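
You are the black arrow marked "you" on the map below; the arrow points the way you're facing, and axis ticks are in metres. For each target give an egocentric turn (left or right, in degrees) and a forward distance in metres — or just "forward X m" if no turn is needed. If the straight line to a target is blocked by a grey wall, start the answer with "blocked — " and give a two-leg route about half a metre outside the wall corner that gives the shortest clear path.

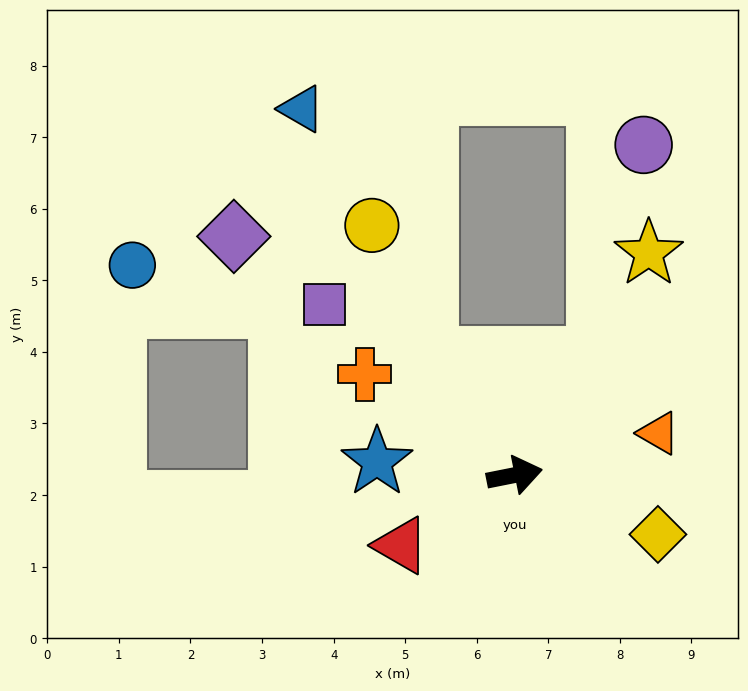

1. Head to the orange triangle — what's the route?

turn left 5°, forward 2.1 m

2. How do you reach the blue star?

turn left 163°, forward 1.9 m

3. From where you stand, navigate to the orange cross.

turn left 135°, forward 2.5 m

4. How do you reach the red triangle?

turn right 160°, forward 1.9 m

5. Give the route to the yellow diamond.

turn right 34°, forward 2.2 m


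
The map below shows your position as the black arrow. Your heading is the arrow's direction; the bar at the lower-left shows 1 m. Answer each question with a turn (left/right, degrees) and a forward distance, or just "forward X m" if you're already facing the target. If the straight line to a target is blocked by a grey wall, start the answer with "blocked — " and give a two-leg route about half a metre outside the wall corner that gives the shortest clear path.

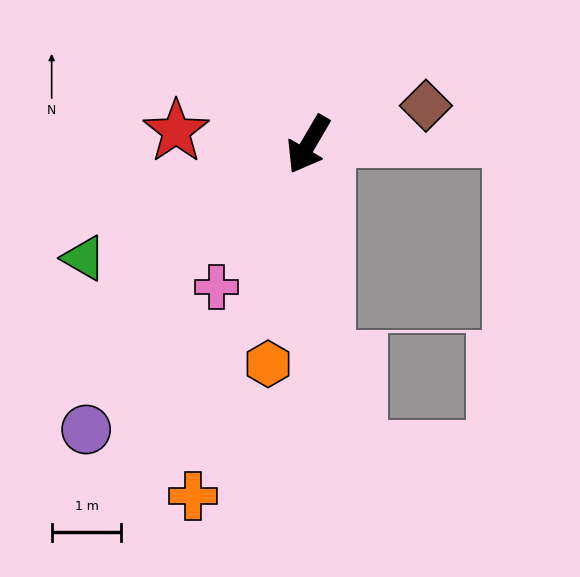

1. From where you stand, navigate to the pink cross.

turn right 2°, forward 2.4 m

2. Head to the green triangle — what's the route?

turn right 33°, forward 3.6 m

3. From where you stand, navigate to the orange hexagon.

turn left 20°, forward 3.2 m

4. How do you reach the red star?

turn right 65°, forward 1.9 m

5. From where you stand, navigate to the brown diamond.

turn left 139°, forward 1.8 m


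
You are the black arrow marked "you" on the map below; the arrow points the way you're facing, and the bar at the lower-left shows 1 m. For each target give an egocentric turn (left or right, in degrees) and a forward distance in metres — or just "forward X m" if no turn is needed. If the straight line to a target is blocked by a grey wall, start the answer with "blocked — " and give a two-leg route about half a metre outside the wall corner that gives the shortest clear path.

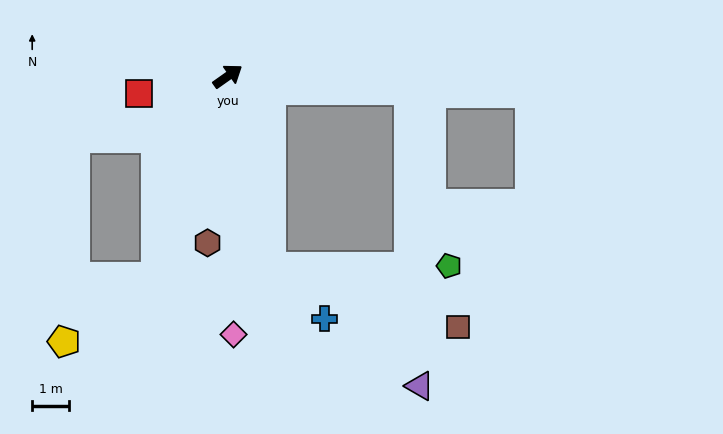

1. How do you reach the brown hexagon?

turn right 132°, forward 4.5 m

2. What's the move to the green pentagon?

blocked — turn right 113°, forward 5.3 m, then turn left 78°, forward 4.8 m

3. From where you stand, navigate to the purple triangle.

blocked — turn right 39°, forward 4.9 m, then turn right 84°, forward 8.0 m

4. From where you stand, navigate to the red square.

turn left 156°, forward 2.4 m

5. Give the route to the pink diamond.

turn right 124°, forward 6.9 m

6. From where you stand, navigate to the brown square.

blocked — turn right 113°, forward 5.3 m, then turn left 60°, forward 5.3 m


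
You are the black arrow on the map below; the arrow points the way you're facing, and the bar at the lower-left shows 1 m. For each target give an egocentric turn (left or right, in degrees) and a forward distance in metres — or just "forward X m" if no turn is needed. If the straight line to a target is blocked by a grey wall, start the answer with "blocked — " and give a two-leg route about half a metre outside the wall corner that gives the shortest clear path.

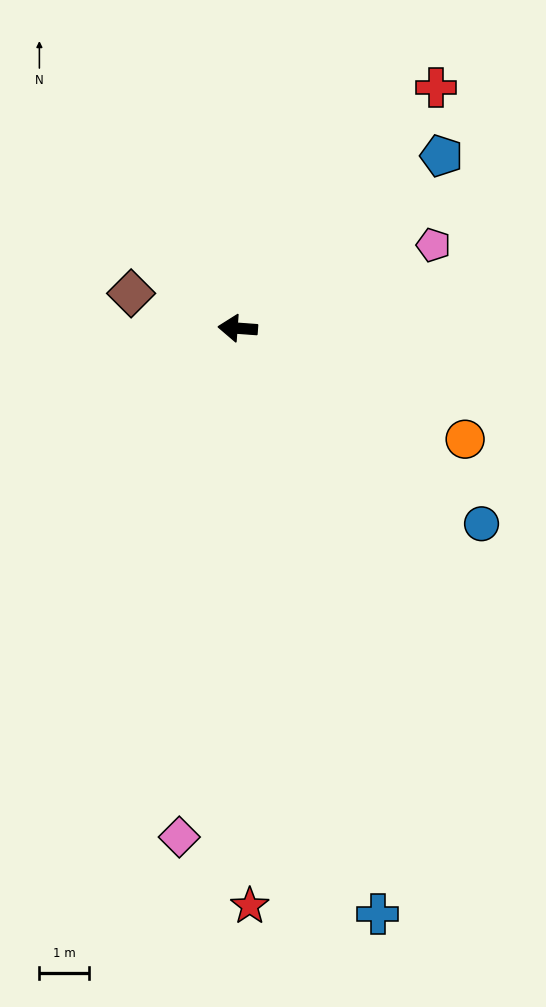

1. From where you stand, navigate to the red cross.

turn right 125°, forward 6.2 m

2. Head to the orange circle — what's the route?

turn left 158°, forward 5.1 m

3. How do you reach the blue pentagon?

turn right 136°, forward 5.3 m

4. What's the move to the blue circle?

turn left 145°, forward 6.3 m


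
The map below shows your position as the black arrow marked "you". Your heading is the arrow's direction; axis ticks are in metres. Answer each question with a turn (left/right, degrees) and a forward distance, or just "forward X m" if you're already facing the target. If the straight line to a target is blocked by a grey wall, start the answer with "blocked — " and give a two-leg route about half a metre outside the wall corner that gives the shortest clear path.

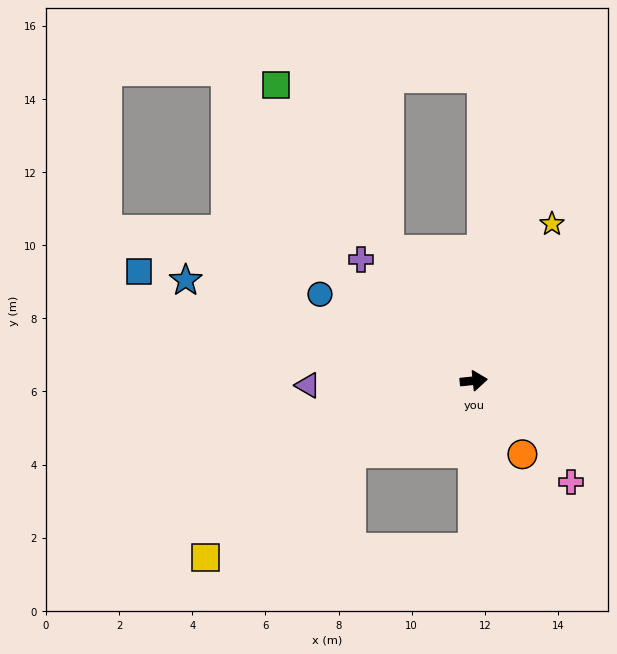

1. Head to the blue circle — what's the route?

turn left 145°, forward 4.8 m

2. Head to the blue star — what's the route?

turn left 155°, forward 8.3 m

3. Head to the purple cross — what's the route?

turn left 127°, forward 4.5 m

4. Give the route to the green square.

turn left 118°, forward 9.7 m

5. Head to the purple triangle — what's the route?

turn left 176°, forward 4.5 m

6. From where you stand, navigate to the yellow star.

turn left 58°, forward 4.8 m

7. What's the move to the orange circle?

turn right 62°, forward 2.4 m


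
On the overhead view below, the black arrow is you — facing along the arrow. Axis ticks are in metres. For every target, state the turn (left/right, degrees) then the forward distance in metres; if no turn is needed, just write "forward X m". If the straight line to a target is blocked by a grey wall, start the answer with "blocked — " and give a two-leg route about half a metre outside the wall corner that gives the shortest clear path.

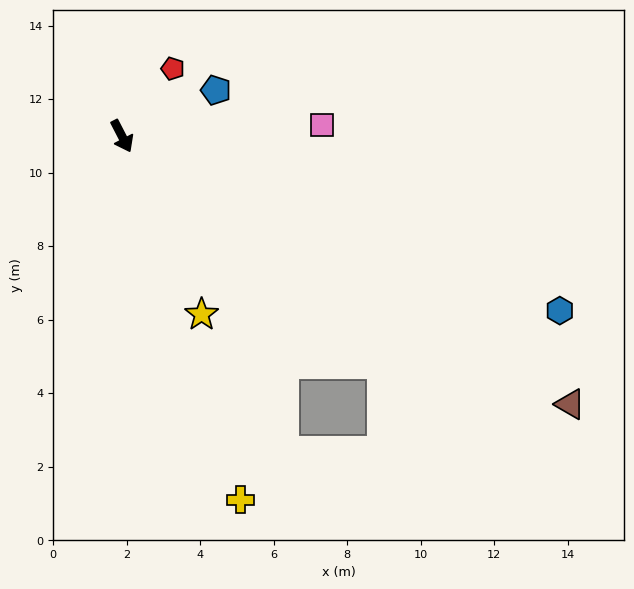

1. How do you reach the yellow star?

turn right 3°, forward 5.3 m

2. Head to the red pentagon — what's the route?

turn left 116°, forward 2.3 m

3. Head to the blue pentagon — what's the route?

turn left 89°, forward 2.8 m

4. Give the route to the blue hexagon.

turn left 41°, forward 12.8 m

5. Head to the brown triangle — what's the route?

turn left 32°, forward 14.2 m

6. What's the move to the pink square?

turn left 66°, forward 5.4 m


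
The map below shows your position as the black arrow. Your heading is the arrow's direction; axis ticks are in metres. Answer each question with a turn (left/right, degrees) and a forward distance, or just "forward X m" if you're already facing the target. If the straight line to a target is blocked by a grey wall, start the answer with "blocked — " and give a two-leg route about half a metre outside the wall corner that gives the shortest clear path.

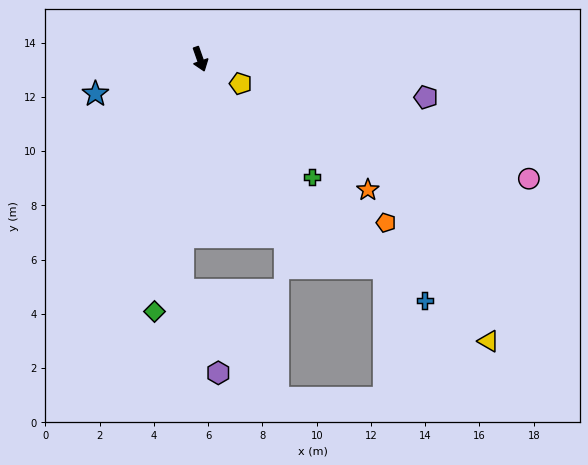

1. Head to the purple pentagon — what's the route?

turn left 61°, forward 8.4 m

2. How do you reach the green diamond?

turn right 30°, forward 9.5 m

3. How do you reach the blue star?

turn right 91°, forward 4.1 m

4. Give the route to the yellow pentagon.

turn left 40°, forward 1.7 m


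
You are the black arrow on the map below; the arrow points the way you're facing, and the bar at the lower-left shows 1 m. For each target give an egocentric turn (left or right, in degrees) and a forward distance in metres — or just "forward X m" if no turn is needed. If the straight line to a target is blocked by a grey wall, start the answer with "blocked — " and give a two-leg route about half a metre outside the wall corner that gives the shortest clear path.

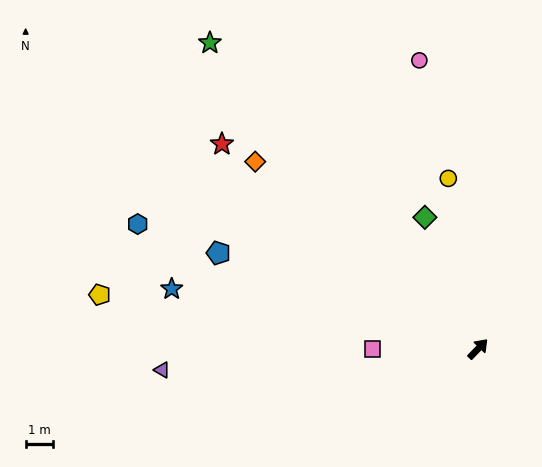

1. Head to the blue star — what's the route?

turn left 123°, forward 11.5 m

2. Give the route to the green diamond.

turn left 66°, forward 5.2 m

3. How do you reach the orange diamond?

turn left 94°, forward 10.8 m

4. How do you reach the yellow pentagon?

turn left 126°, forward 14.1 m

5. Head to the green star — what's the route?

turn left 85°, forward 15.0 m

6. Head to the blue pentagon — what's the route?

turn left 114°, forward 10.2 m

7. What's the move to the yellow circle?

turn left 54°, forward 6.4 m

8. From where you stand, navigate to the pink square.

turn left 134°, forward 3.9 m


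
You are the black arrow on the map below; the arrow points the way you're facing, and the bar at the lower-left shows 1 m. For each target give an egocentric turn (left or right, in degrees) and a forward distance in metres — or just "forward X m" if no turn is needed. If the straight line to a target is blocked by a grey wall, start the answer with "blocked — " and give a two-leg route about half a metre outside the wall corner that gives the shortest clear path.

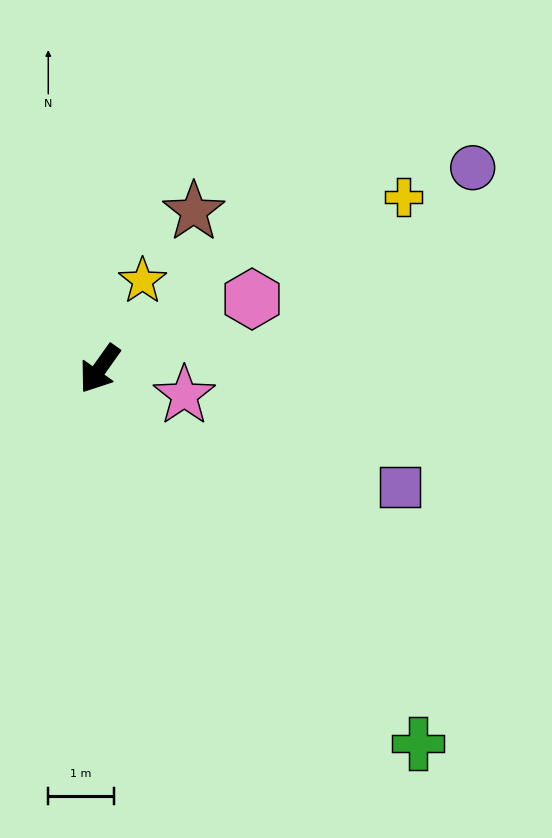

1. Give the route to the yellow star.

turn right 171°, forward 1.5 m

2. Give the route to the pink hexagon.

turn left 150°, forward 2.6 m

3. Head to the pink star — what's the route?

turn left 108°, forward 1.4 m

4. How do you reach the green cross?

turn left 76°, forward 7.5 m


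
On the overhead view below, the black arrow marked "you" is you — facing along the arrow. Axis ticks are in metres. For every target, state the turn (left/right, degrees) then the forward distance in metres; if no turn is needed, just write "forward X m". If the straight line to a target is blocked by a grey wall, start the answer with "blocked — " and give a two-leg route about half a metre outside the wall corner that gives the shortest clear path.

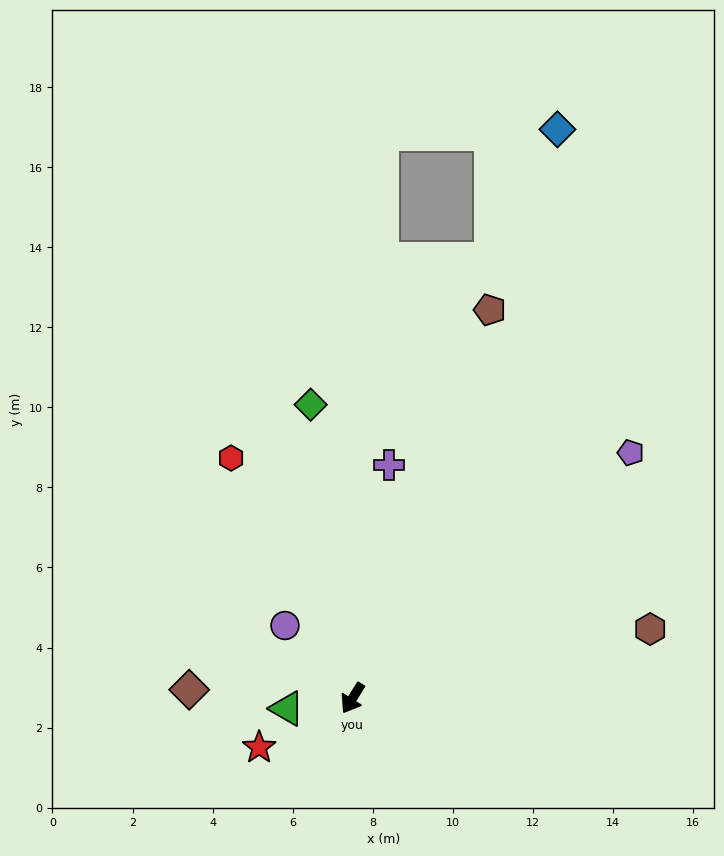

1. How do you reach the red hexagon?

turn right 121°, forward 6.7 m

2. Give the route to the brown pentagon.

turn right 168°, forward 10.3 m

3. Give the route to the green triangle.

turn right 49°, forward 1.7 m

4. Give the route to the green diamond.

turn right 140°, forward 7.4 m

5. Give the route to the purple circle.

turn right 105°, forward 2.5 m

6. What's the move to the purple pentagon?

turn left 163°, forward 9.3 m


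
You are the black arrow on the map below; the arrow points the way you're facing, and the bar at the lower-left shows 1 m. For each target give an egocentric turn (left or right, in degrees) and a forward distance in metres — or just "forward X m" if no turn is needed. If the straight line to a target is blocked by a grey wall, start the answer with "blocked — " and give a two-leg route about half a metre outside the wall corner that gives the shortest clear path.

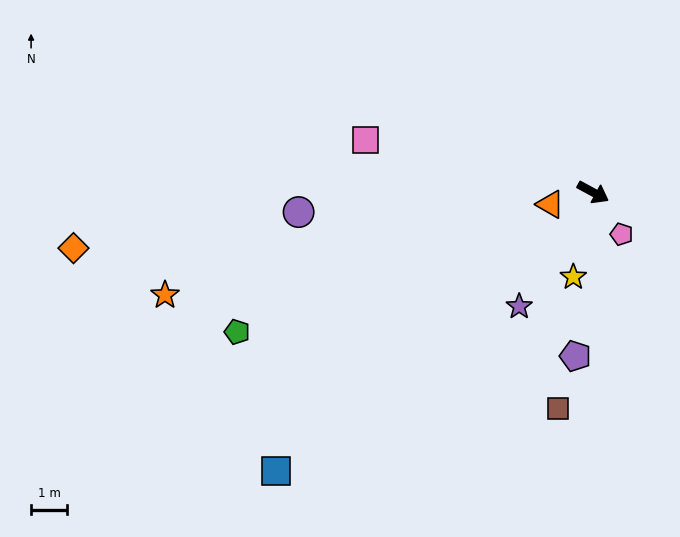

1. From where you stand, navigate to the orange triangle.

turn right 136°, forward 1.2 m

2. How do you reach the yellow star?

turn right 75°, forward 2.4 m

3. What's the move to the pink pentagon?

turn right 27°, forward 1.4 m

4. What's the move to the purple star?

turn right 94°, forward 3.8 m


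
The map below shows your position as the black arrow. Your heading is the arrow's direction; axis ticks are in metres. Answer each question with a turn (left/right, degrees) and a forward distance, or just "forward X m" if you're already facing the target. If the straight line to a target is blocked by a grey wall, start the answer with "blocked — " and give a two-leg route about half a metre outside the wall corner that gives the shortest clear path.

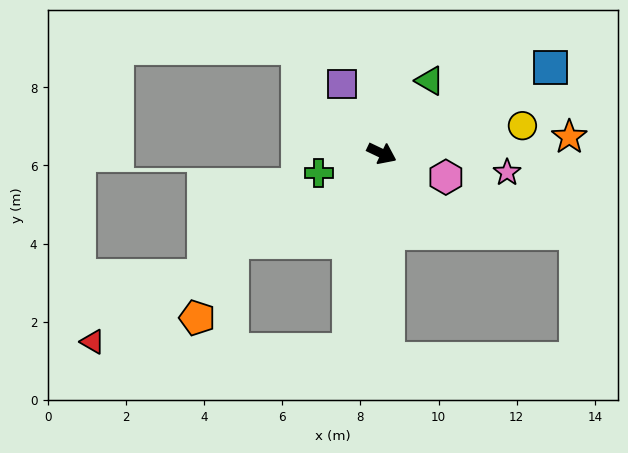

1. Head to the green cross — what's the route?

turn right 137°, forward 1.7 m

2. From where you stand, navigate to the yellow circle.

turn left 37°, forward 3.7 m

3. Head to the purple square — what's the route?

turn left 145°, forward 2.1 m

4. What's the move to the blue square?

turn left 53°, forward 4.8 m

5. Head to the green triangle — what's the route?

turn left 82°, forward 2.2 m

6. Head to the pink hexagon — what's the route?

turn left 5°, forward 1.7 m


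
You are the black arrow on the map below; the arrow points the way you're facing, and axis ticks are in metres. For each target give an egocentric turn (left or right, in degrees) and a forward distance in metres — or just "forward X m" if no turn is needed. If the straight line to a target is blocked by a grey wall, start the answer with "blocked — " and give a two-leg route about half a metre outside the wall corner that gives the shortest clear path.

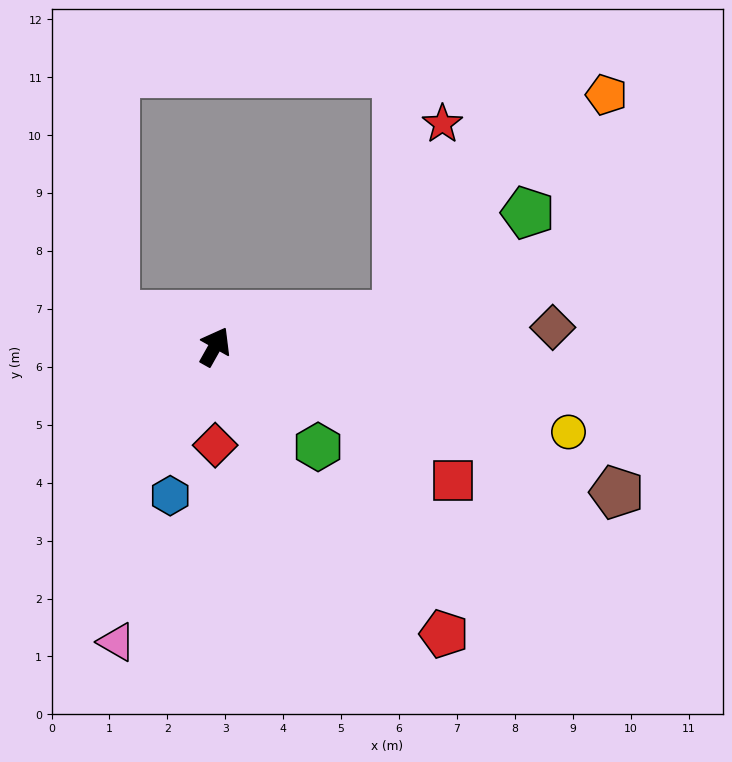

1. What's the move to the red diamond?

turn right 151°, forward 1.7 m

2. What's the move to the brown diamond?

turn right 57°, forward 5.8 m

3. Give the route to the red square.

turn right 90°, forward 4.7 m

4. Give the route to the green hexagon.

turn right 105°, forward 2.5 m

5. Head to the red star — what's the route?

blocked — turn right 51°, forward 3.2 m, then turn left 67°, forward 3.4 m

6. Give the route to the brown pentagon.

turn right 81°, forward 7.4 m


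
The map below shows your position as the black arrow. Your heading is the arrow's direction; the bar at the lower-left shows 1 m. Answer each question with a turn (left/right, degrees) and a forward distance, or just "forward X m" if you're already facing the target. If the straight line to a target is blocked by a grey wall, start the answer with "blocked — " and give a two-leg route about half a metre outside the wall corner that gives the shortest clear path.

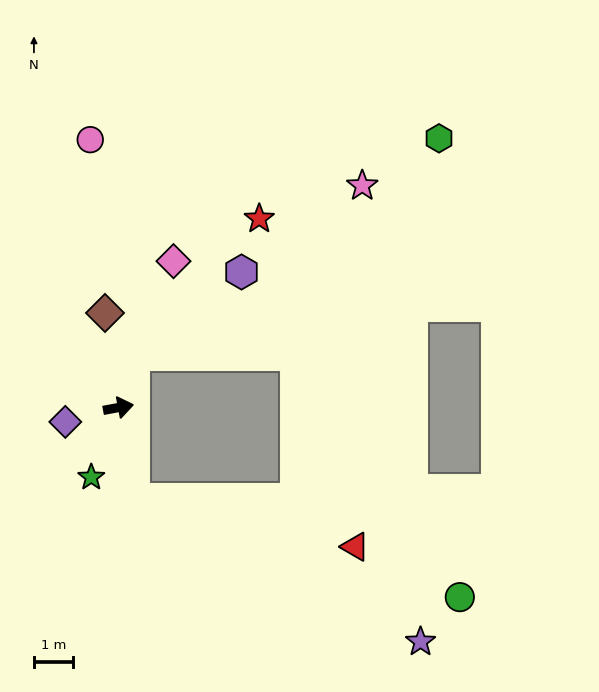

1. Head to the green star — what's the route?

turn right 122°, forward 1.9 m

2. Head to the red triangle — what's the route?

blocked — turn right 91°, forward 2.4 m, then turn left 68°, forward 5.8 m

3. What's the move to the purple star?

blocked — turn right 91°, forward 2.4 m, then turn left 54°, forward 8.2 m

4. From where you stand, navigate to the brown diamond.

turn left 88°, forward 2.5 m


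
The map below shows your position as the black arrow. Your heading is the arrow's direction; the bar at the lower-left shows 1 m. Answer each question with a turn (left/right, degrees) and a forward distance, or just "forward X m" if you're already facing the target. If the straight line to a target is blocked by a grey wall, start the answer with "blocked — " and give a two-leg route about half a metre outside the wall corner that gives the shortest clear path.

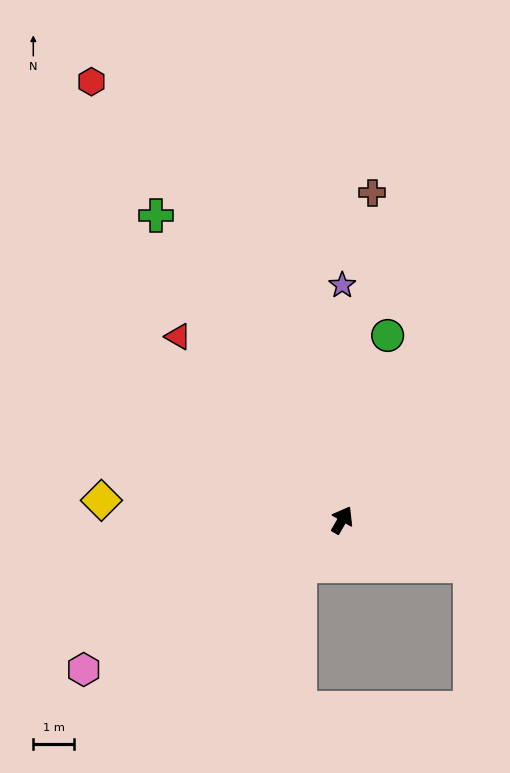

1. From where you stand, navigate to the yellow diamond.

turn left 115°, forward 6.0 m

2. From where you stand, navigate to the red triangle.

turn left 72°, forward 6.1 m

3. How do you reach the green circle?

turn left 16°, forward 4.7 m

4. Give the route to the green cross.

turn left 61°, forward 8.9 m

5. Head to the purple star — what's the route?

turn left 30°, forward 5.8 m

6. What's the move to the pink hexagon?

turn left 150°, forward 7.4 m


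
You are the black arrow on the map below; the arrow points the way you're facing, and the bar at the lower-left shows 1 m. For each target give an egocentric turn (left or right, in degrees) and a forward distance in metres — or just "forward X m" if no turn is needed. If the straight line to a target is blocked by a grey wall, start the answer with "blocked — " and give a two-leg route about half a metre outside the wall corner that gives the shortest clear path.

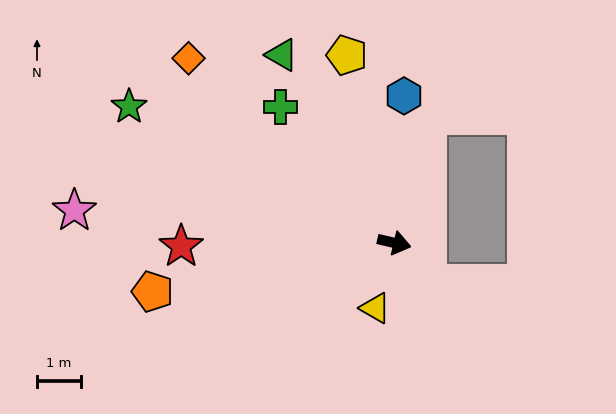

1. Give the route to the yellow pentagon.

turn left 117°, forward 4.4 m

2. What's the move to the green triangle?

turn left 134°, forward 5.0 m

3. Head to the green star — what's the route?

turn left 166°, forward 6.7 m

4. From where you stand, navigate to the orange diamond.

turn left 151°, forward 6.3 m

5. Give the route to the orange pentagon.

turn right 155°, forward 5.6 m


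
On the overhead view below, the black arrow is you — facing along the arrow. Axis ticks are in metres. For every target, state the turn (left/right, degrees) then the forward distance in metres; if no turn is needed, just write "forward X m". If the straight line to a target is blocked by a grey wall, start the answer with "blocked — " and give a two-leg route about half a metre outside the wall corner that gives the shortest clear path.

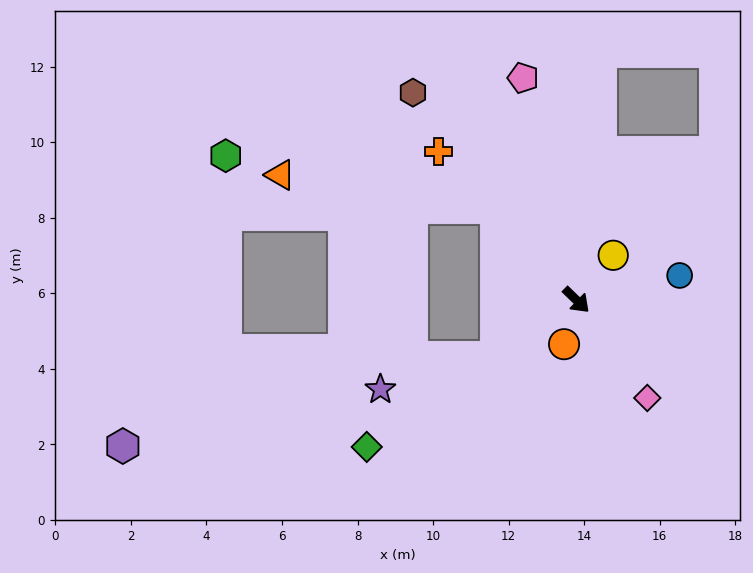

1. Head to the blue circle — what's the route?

turn left 58°, forward 2.8 m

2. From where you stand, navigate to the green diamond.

turn right 101°, forward 6.8 m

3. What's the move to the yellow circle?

turn left 95°, forward 1.5 m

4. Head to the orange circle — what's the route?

turn right 61°, forward 1.2 m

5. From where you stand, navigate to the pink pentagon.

turn left 148°, forward 6.0 m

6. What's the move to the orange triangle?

blocked — turn left 175°, forward 3.2 m, then turn left 40°, forward 5.8 m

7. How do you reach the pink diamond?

turn right 10°, forward 3.2 m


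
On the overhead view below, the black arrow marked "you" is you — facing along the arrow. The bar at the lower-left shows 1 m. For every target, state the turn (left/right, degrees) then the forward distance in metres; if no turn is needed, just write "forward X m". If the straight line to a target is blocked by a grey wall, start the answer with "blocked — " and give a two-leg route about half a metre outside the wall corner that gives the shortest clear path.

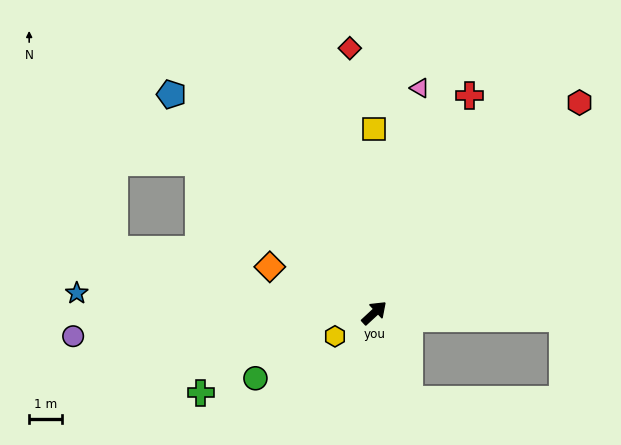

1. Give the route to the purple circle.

turn left 142°, forward 9.3 m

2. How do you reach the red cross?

turn left 23°, forward 7.3 m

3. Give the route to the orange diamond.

turn left 113°, forward 3.5 m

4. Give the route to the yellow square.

turn left 47°, forward 5.6 m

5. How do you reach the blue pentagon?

turn left 90°, forward 9.1 m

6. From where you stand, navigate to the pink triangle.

turn left 36°, forward 7.0 m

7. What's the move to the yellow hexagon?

turn left 168°, forward 1.4 m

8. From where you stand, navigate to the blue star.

turn left 133°, forward 9.1 m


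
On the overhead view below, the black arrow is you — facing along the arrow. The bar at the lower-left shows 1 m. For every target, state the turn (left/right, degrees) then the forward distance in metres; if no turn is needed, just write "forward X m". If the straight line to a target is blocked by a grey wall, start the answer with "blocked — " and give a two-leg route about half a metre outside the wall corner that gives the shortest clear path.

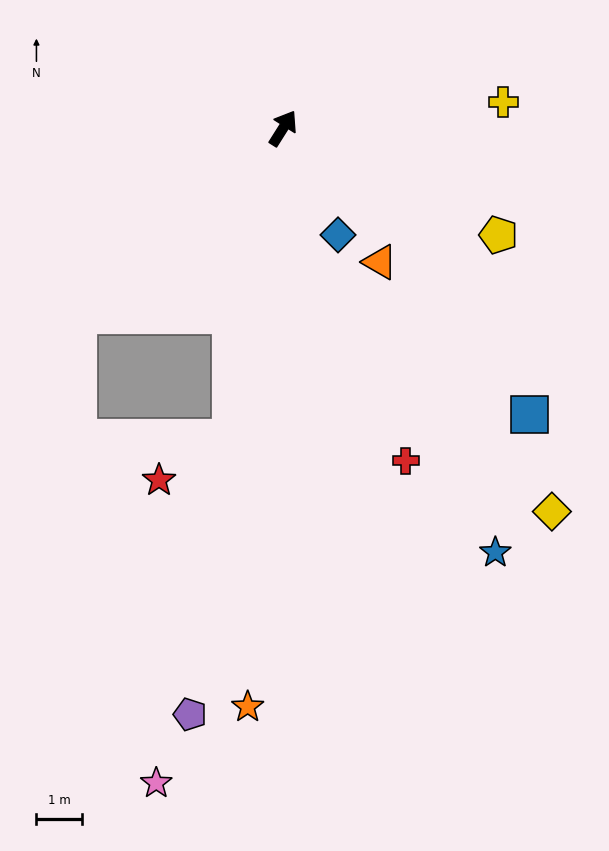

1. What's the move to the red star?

blocked — turn right 157°, forward 7.0 m, then turn right 51°, forward 1.9 m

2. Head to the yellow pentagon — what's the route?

turn right 84°, forward 5.3 m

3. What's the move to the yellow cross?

turn right 51°, forward 4.9 m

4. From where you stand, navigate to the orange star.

turn right 151°, forward 12.8 m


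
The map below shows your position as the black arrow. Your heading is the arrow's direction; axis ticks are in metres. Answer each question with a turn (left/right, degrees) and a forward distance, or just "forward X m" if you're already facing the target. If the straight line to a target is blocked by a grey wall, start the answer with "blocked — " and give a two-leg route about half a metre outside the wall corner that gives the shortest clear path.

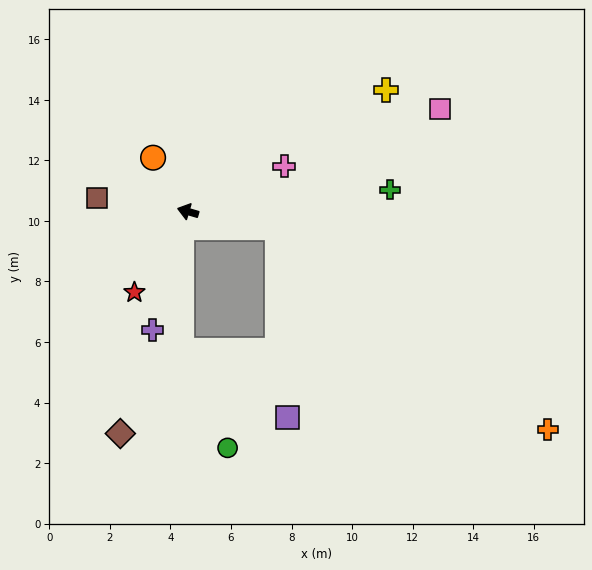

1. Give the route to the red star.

turn left 73°, forward 3.2 m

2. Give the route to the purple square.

blocked — turn right 174°, forward 3.0 m, then turn right 77°, forward 6.3 m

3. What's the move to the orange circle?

turn right 41°, forward 2.1 m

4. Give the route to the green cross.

turn right 157°, forward 6.7 m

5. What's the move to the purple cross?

turn left 90°, forward 4.1 m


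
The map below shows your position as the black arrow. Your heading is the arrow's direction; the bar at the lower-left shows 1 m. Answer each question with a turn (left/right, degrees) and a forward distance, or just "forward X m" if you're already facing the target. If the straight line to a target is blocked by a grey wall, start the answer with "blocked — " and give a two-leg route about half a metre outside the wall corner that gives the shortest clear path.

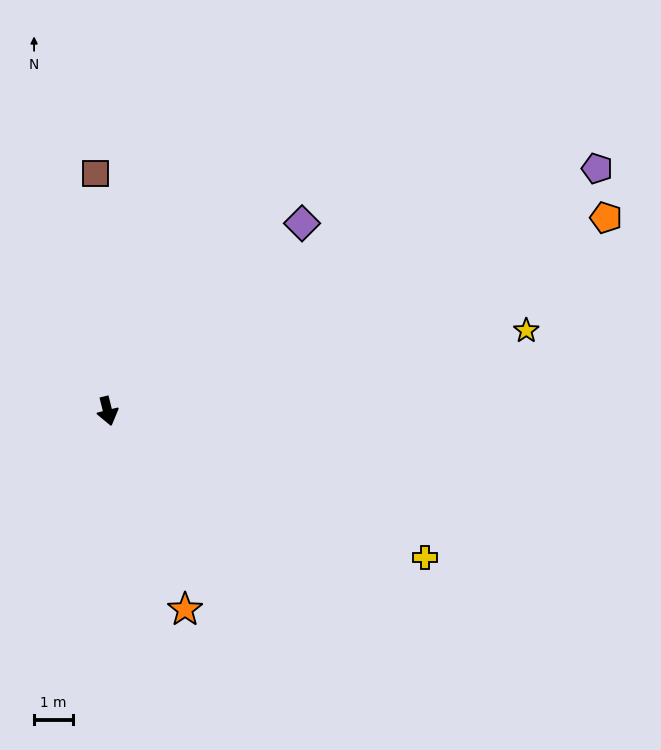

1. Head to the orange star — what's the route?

turn left 7°, forward 5.5 m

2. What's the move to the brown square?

turn left 169°, forward 6.2 m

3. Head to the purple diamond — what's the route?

turn left 120°, forward 7.0 m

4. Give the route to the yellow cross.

turn left 51°, forward 9.1 m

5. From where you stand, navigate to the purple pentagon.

turn left 102°, forward 14.2 m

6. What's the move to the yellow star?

turn left 87°, forward 11.1 m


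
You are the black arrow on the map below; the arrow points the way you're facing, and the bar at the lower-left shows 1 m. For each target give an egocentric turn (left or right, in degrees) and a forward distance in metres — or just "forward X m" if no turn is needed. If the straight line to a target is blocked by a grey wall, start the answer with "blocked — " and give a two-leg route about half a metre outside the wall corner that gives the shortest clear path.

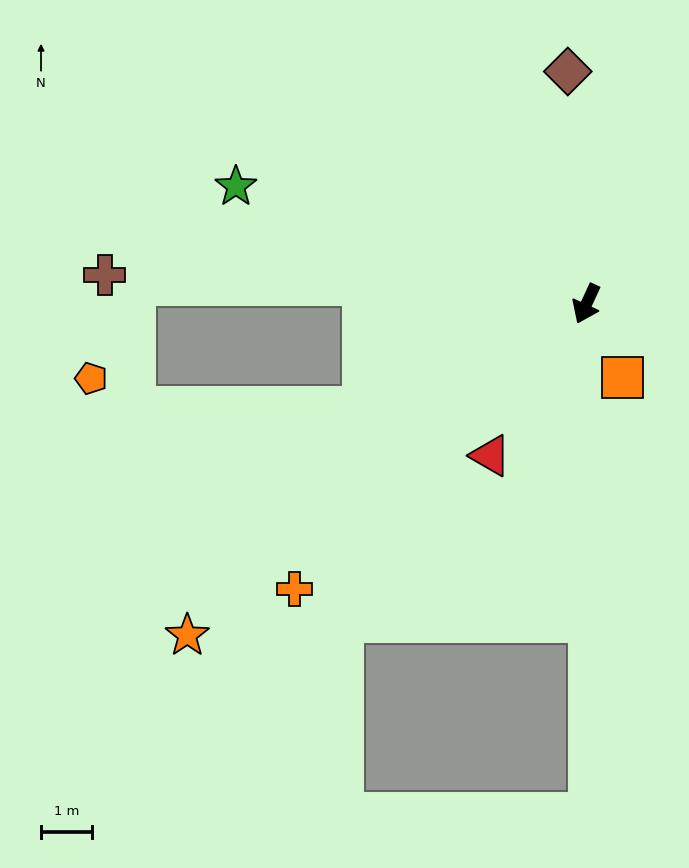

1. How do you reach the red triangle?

turn right 8°, forward 3.5 m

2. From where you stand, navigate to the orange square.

turn left 51°, forward 1.6 m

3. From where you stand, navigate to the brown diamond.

turn right 151°, forward 4.6 m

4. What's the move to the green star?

turn right 84°, forward 7.3 m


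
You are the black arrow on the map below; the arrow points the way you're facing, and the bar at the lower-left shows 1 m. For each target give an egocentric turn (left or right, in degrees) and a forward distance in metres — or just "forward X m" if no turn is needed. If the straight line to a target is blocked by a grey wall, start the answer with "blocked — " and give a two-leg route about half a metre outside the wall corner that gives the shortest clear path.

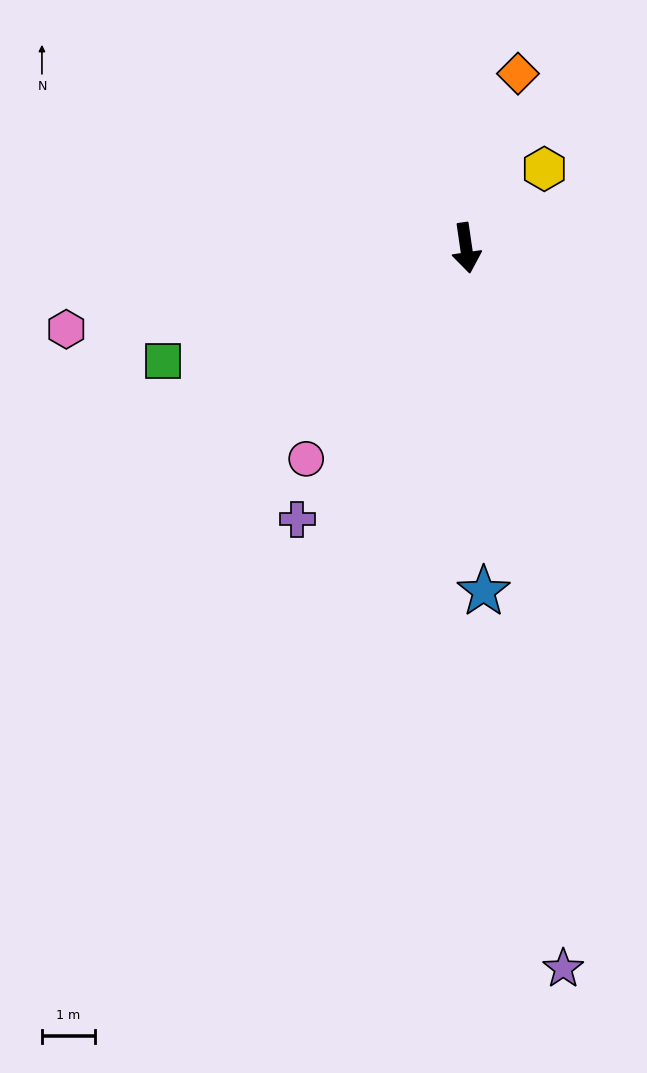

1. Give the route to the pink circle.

turn right 45°, forward 5.0 m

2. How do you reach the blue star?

turn right 5°, forward 6.5 m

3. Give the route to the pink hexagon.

turn right 87°, forward 7.7 m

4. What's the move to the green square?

turn right 78°, forward 6.1 m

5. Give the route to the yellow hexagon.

turn left 127°, forward 2.1 m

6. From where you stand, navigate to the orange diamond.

turn left 155°, forward 3.4 m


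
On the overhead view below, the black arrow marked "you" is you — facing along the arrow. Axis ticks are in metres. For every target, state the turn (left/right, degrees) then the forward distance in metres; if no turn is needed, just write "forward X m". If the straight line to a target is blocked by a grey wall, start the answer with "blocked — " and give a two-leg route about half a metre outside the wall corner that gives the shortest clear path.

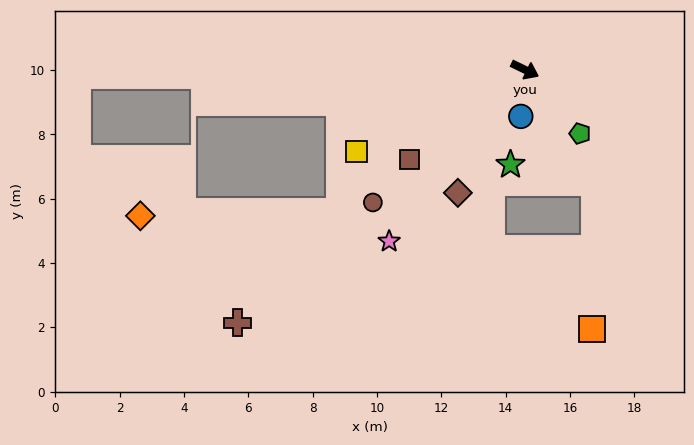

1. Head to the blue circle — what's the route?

turn right 69°, forward 1.5 m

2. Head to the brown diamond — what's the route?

turn right 93°, forward 4.4 m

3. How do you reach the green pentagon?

turn right 23°, forward 2.6 m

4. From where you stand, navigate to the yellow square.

turn right 128°, forward 5.8 m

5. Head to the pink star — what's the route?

turn right 102°, forward 6.8 m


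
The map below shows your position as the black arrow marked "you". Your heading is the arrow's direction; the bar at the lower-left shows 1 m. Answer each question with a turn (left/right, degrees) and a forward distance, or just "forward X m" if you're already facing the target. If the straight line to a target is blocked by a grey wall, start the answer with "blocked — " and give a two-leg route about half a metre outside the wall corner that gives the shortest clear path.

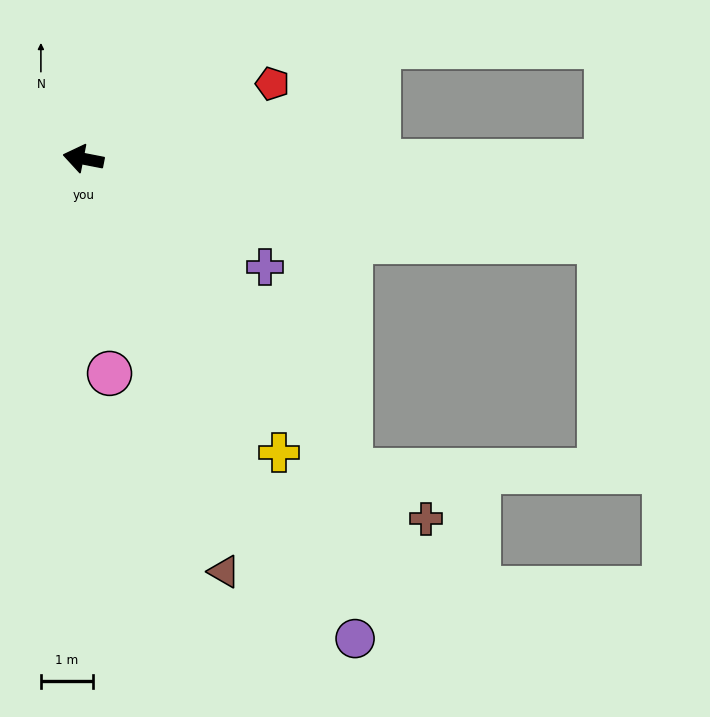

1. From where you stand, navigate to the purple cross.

turn left 160°, forward 4.1 m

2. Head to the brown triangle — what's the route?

turn left 120°, forward 8.4 m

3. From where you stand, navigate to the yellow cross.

turn left 135°, forward 6.8 m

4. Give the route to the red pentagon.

turn right 147°, forward 3.9 m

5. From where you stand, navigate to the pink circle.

turn left 108°, forward 4.1 m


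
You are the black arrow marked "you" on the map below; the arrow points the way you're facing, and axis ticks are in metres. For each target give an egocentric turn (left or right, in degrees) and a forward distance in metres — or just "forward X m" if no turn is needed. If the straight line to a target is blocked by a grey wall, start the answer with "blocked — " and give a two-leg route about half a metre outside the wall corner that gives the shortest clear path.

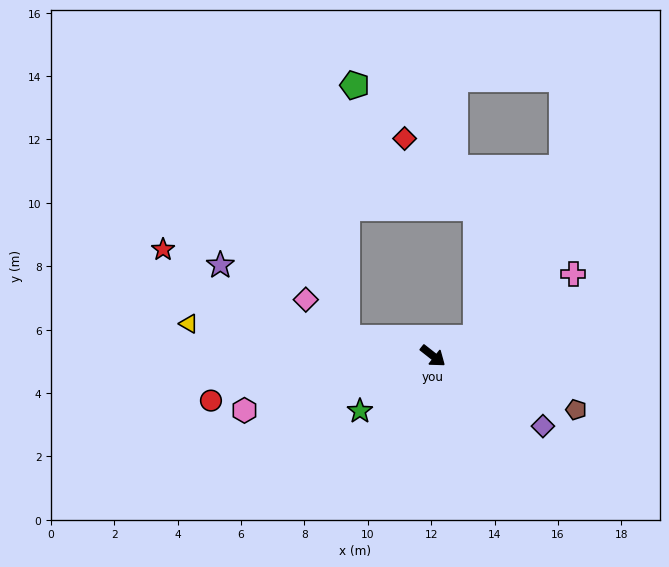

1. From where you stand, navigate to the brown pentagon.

turn left 18°, forward 4.8 m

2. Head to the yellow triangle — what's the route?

turn right 149°, forward 7.8 m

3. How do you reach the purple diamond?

turn left 6°, forward 4.1 m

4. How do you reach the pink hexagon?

turn right 126°, forward 6.2 m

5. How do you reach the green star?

turn right 105°, forward 2.9 m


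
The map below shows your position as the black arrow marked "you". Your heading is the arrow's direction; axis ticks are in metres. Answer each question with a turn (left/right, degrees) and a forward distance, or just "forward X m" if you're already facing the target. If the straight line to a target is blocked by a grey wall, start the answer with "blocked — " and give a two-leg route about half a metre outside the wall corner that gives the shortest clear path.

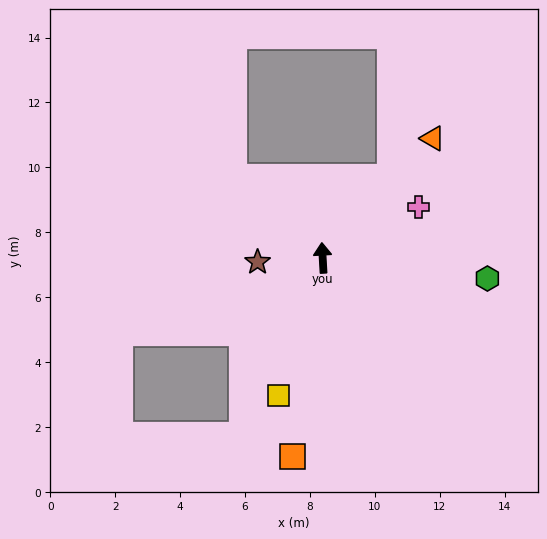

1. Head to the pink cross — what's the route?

turn right 65°, forward 3.3 m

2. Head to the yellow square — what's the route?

turn left 159°, forward 4.4 m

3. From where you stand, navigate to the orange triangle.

turn right 46°, forward 5.0 m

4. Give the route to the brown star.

turn left 90°, forward 2.0 m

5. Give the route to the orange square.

turn left 168°, forward 6.2 m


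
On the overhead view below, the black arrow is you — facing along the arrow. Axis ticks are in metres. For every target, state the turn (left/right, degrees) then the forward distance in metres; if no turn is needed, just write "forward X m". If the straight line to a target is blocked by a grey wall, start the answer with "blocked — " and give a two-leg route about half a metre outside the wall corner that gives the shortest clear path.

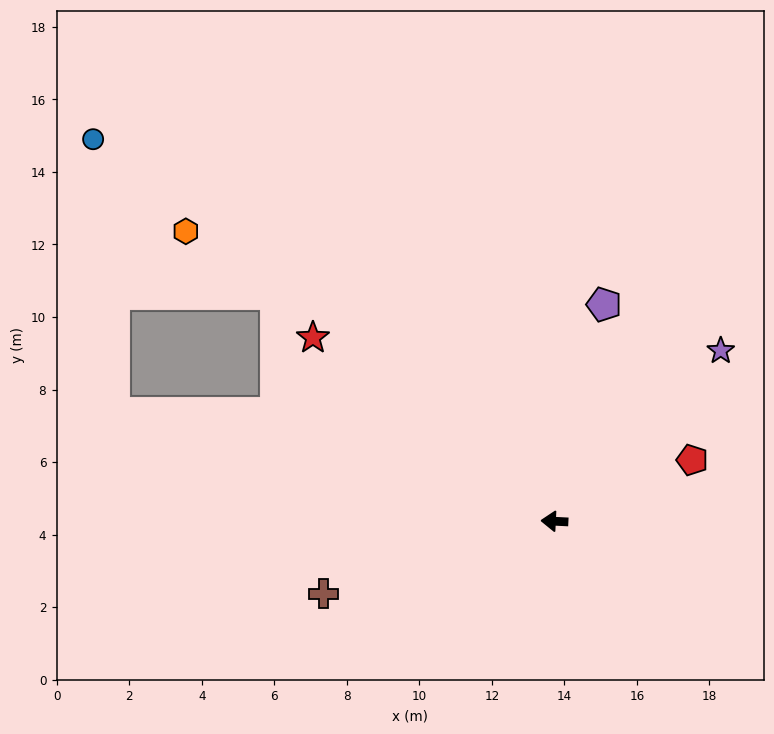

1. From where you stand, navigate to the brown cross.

turn left 20°, forward 6.7 m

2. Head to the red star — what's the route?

turn right 34°, forward 8.4 m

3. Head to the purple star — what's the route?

turn right 131°, forward 6.6 m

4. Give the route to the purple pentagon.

turn right 100°, forward 6.1 m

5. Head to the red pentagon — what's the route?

turn right 153°, forward 4.2 m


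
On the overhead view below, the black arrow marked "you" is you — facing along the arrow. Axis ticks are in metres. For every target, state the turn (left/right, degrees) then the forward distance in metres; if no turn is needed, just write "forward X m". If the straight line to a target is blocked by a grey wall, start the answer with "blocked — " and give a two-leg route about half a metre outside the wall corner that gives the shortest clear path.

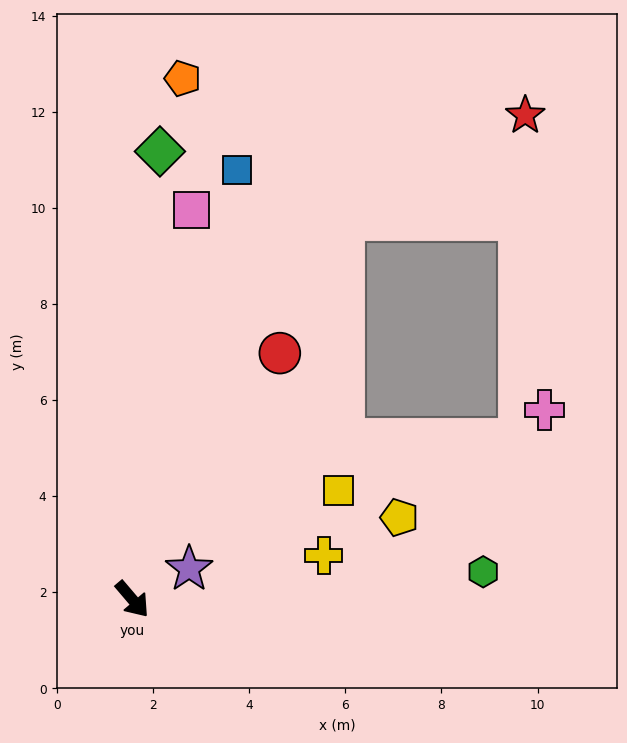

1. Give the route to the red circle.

turn left 109°, forward 6.0 m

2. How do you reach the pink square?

turn left 131°, forward 8.2 m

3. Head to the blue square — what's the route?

turn left 126°, forward 9.2 m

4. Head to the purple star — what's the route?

turn left 78°, forward 1.3 m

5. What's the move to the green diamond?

turn left 136°, forward 9.3 m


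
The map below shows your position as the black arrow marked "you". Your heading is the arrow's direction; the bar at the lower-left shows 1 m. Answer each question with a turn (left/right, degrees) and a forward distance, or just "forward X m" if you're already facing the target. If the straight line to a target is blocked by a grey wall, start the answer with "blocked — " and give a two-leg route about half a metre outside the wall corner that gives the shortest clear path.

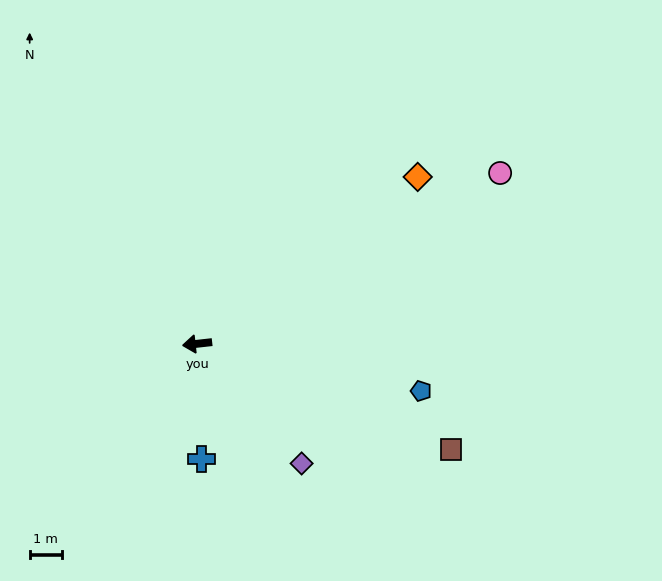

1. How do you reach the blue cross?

turn left 86°, forward 3.6 m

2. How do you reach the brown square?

turn left 151°, forward 8.5 m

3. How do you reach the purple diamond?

turn left 125°, forward 4.9 m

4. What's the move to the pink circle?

turn right 157°, forward 10.8 m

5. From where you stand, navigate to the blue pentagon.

turn left 162°, forward 7.1 m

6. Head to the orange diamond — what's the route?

turn right 149°, forward 8.6 m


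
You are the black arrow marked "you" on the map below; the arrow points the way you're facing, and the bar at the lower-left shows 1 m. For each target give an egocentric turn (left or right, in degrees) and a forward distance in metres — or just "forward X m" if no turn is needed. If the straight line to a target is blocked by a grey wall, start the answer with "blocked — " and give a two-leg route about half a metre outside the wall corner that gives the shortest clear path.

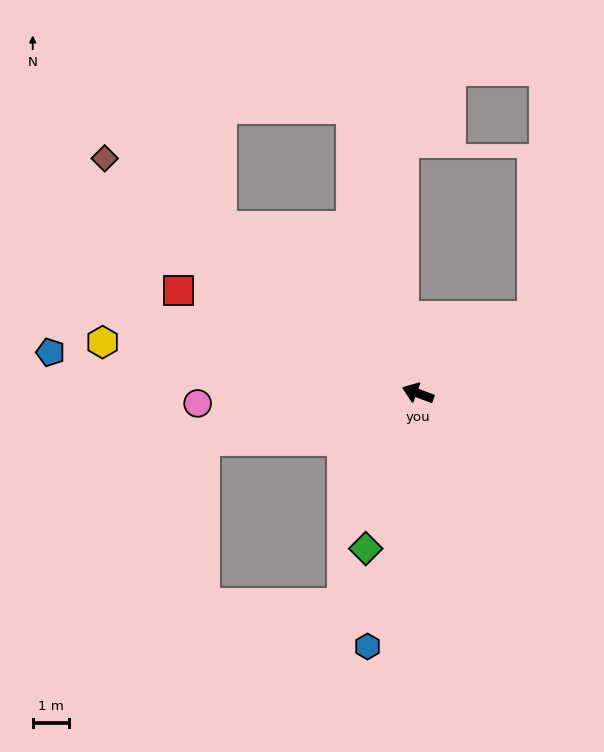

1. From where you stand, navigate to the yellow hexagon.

turn left 11°, forward 8.7 m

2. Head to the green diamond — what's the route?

turn left 92°, forward 4.5 m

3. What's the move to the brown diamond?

turn right 17°, forward 10.7 m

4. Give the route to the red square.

turn right 3°, forward 7.1 m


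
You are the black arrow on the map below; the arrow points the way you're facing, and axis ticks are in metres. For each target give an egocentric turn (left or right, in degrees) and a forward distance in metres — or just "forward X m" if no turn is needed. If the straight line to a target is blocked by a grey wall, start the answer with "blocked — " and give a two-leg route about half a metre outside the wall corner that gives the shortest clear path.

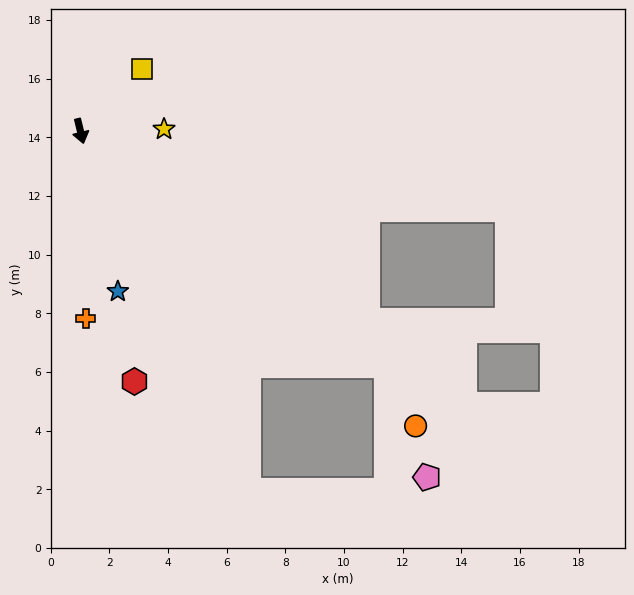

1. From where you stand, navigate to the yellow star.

turn left 78°, forward 2.9 m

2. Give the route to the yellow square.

turn left 122°, forward 3.0 m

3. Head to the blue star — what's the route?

forward 5.6 m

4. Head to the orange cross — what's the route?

turn right 12°, forward 6.4 m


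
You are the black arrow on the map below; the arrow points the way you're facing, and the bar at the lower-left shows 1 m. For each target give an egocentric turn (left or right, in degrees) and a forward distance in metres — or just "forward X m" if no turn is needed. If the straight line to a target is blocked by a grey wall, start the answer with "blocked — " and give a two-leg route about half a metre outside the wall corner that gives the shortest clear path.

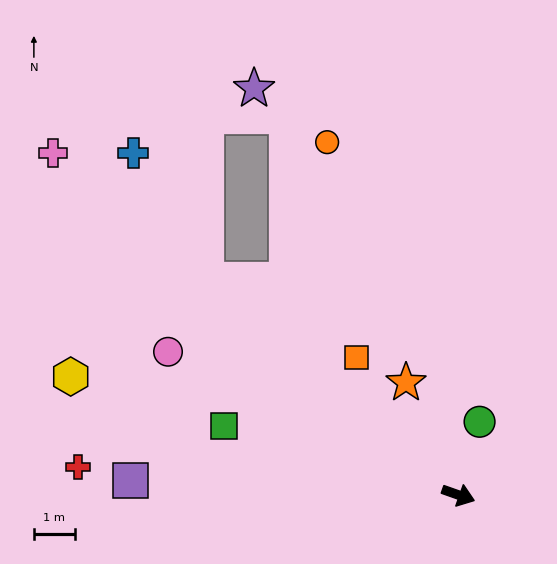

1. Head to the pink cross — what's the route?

turn left 159°, forward 12.9 m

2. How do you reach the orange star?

turn left 134°, forward 3.0 m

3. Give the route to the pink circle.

turn left 173°, forward 7.9 m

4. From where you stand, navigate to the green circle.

turn left 93°, forward 1.8 m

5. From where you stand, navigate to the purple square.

turn right 163°, forward 8.0 m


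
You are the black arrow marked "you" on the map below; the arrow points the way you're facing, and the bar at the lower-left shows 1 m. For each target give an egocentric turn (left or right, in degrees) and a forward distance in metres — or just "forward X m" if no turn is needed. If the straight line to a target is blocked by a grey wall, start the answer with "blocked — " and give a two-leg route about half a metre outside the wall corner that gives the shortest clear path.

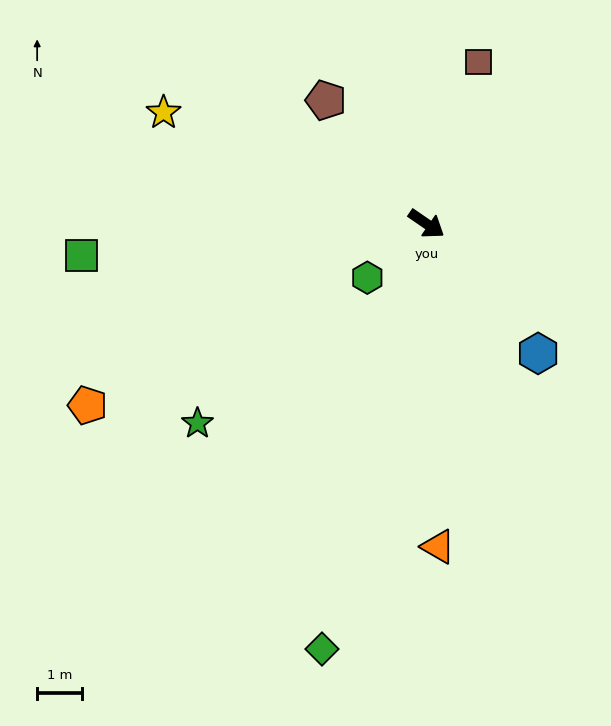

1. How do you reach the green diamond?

turn right 69°, forward 9.9 m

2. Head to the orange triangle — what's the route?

turn right 53°, forward 7.3 m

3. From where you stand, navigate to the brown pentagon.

turn left 164°, forward 3.6 m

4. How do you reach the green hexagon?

turn right 103°, forward 1.8 m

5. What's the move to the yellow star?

turn right 168°, forward 6.4 m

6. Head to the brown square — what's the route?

turn left 107°, forward 3.8 m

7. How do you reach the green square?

turn right 140°, forward 7.8 m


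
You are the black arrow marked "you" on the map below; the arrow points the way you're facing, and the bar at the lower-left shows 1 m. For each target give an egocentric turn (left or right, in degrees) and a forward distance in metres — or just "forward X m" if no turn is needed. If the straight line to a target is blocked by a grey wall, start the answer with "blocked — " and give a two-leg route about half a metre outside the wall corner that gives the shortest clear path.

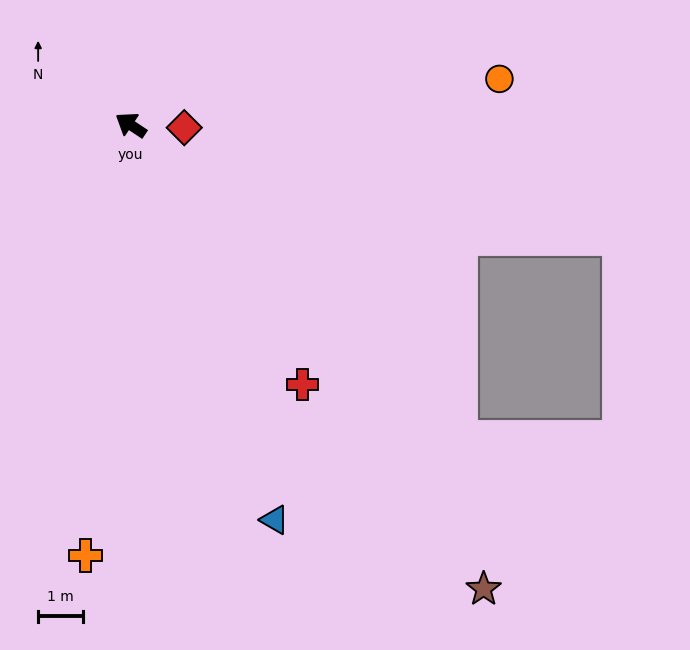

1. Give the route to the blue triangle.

turn left 144°, forward 9.3 m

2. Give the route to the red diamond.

turn right 149°, forward 1.2 m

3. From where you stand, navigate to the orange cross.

turn left 118°, forward 9.6 m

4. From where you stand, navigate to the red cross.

turn left 157°, forward 6.9 m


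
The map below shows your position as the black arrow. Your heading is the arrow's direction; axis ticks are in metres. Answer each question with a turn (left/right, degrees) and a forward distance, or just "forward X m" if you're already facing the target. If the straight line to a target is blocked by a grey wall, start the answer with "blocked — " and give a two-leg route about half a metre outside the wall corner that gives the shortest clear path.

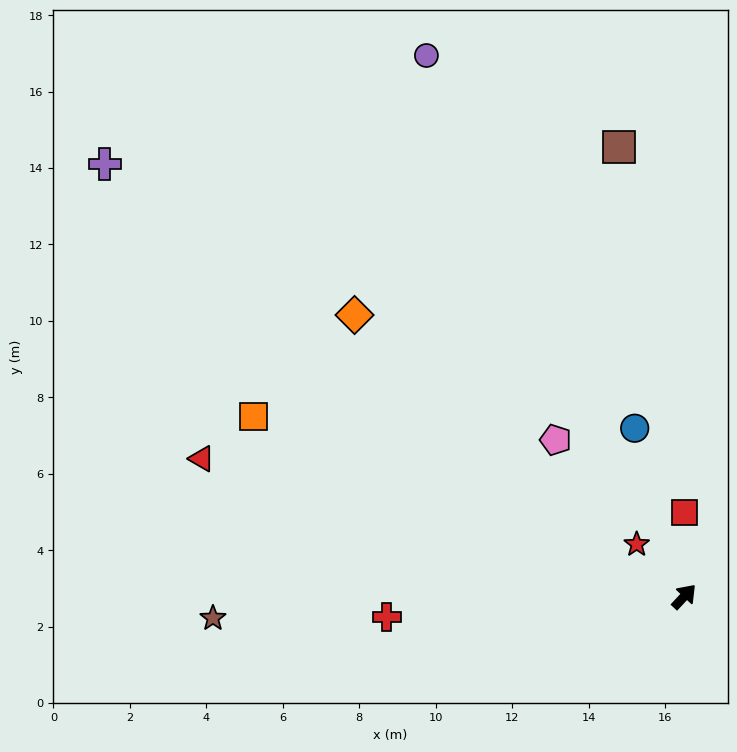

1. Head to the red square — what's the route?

turn left 43°, forward 2.2 m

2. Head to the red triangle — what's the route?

turn left 117°, forward 13.1 m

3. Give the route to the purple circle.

turn left 68°, forward 15.7 m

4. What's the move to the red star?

turn left 85°, forward 1.8 m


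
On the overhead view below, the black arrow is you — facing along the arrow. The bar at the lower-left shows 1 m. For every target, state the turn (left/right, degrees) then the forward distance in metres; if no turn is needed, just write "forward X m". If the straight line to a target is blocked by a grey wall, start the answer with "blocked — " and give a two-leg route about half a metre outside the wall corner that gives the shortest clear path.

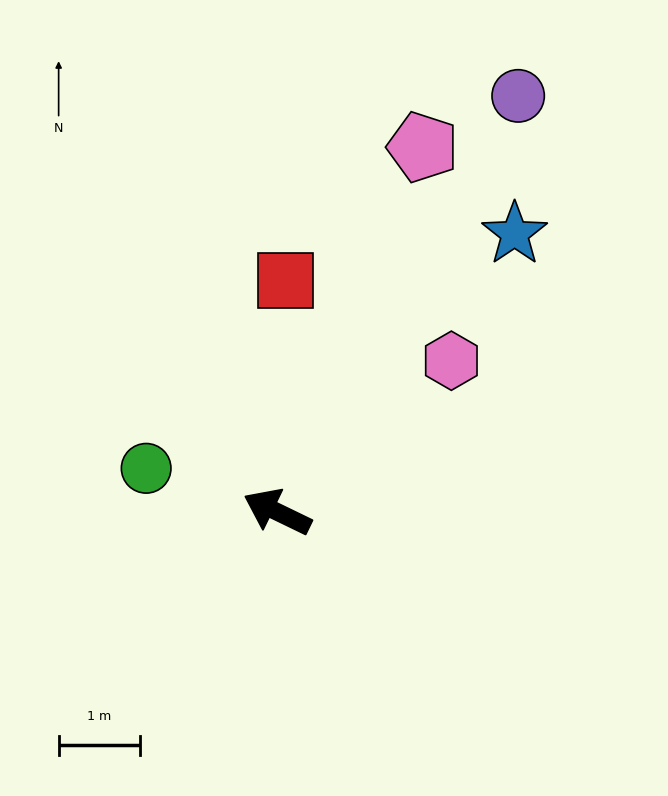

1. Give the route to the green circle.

turn left 7°, forward 1.7 m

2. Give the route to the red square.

turn right 66°, forward 2.9 m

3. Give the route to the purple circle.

turn right 94°, forward 5.9 m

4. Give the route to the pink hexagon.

turn right 113°, forward 2.8 m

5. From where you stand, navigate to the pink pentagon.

turn right 86°, forward 4.8 m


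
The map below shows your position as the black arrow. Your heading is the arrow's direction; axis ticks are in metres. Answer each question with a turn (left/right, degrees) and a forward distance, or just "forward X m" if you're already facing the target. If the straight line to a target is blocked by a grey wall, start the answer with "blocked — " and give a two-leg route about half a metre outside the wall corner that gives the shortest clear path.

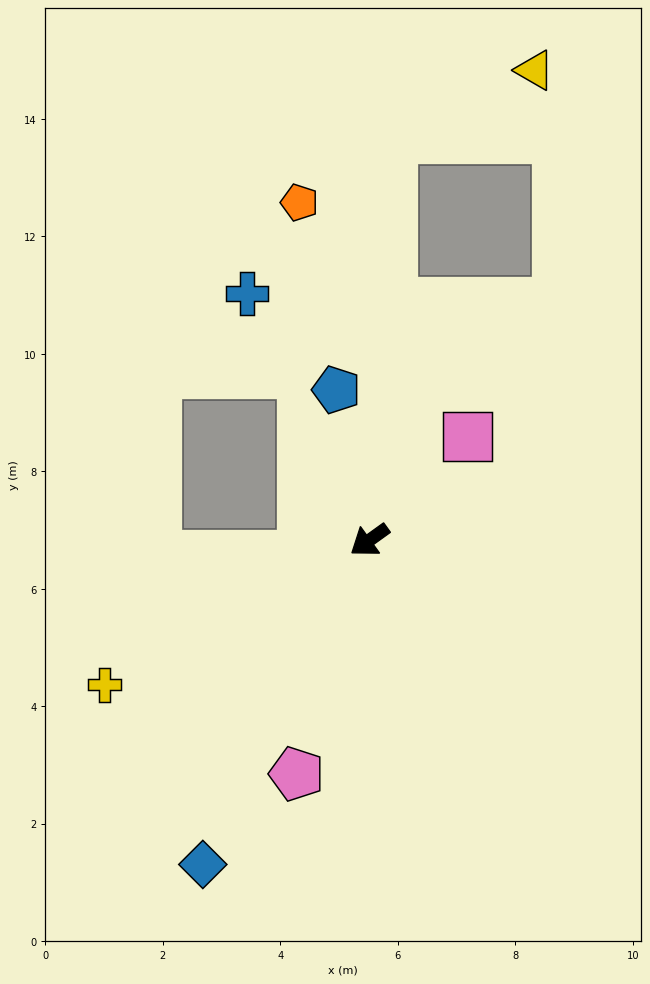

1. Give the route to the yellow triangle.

blocked — turn right 129°, forward 6.9 m, then turn right 61°, forward 2.7 m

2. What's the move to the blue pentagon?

turn right 113°, forward 2.6 m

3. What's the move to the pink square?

turn right 169°, forward 2.4 m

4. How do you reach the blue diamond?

turn left 27°, forward 6.2 m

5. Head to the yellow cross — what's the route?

turn right 7°, forward 5.1 m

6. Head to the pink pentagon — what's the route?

turn left 37°, forward 4.2 m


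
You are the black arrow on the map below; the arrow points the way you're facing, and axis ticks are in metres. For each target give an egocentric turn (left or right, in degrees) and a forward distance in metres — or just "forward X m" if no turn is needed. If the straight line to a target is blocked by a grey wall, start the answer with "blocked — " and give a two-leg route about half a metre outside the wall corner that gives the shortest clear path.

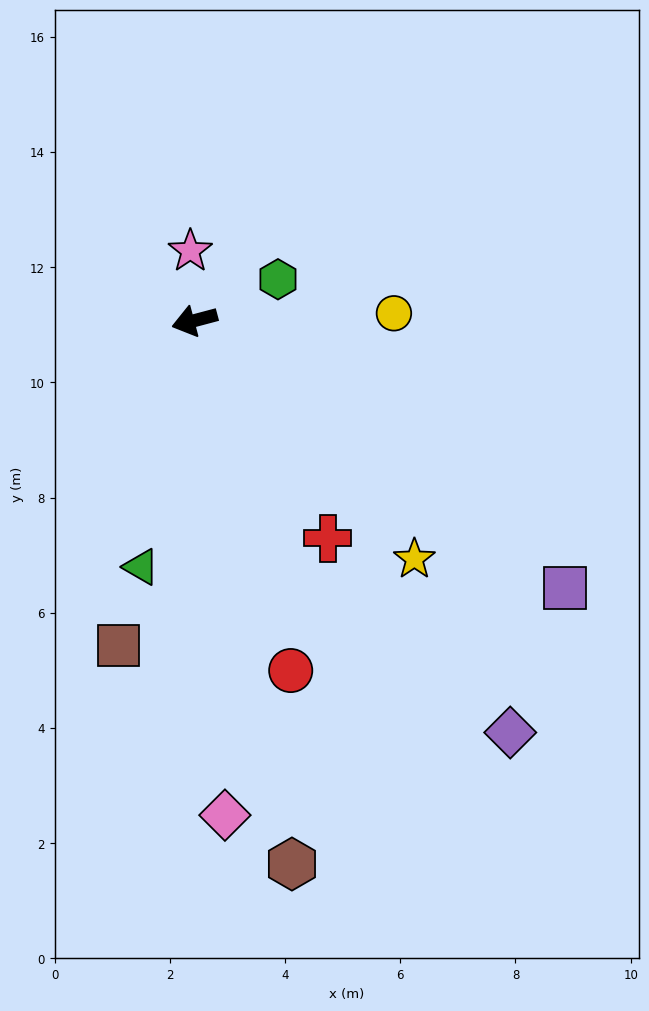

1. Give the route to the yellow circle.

turn left 167°, forward 3.5 m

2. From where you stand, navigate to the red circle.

turn left 90°, forward 6.3 m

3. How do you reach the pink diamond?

turn left 79°, forward 8.6 m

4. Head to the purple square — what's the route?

turn left 129°, forward 7.9 m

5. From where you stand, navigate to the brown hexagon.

turn left 85°, forward 9.6 m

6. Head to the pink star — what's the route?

turn right 101°, forward 1.2 m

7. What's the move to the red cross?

turn left 107°, forward 4.4 m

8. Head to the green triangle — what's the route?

turn left 63°, forward 4.4 m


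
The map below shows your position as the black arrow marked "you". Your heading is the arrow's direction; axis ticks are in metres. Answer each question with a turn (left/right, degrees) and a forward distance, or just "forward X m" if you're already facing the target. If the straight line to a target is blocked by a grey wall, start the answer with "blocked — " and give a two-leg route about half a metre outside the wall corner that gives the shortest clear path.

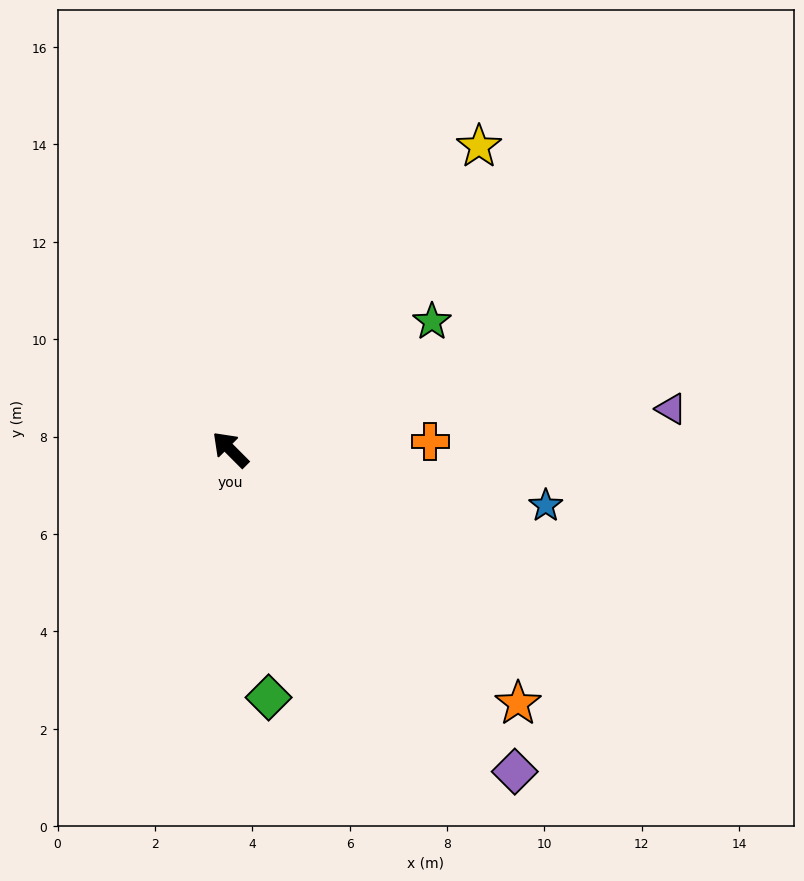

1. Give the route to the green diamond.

turn left 144°, forward 5.2 m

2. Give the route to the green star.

turn right 103°, forward 4.9 m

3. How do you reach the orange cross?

turn right 133°, forward 4.1 m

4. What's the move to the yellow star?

turn right 84°, forward 8.1 m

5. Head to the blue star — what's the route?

turn right 145°, forward 6.6 m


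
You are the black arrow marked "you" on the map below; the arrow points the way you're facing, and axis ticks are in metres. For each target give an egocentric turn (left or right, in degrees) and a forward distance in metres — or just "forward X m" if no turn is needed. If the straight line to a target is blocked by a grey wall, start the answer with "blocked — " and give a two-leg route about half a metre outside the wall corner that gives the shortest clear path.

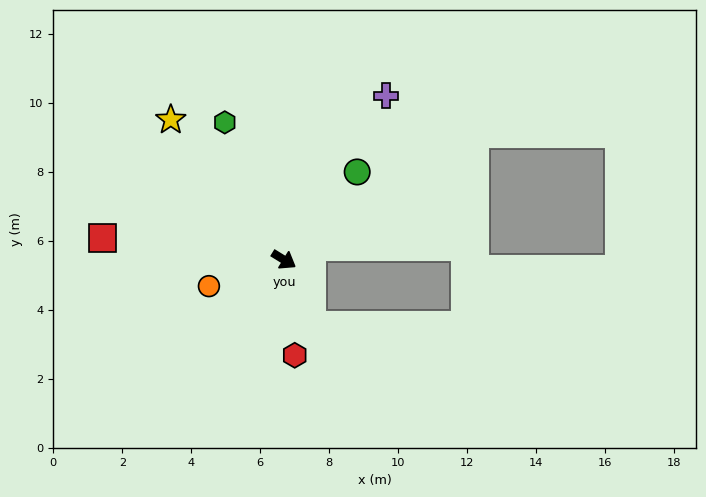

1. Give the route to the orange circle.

turn right 129°, forward 2.3 m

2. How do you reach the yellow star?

turn left 161°, forward 5.2 m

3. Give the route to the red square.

turn right 155°, forward 5.3 m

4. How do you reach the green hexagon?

turn left 145°, forward 4.3 m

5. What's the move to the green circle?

turn left 82°, forward 3.3 m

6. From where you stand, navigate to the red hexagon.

turn right 52°, forward 2.8 m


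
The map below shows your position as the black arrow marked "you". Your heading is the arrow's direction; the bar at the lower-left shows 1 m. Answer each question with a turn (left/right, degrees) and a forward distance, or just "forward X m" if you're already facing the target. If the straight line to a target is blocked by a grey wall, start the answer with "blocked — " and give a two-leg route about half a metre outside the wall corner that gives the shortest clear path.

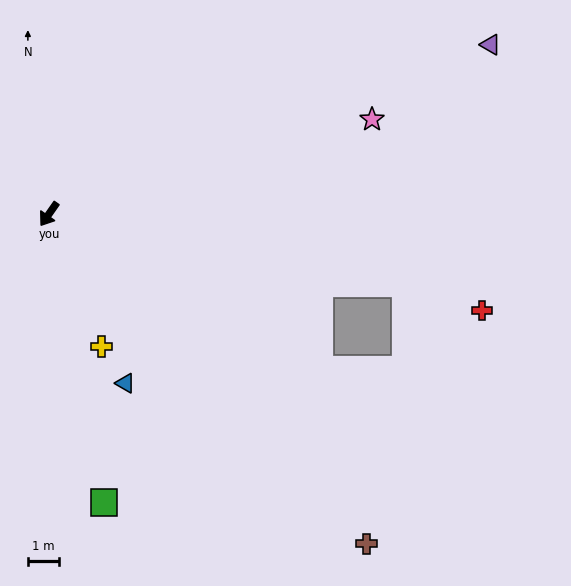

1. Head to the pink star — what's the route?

turn left 141°, forward 10.9 m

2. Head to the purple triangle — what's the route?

turn left 146°, forward 15.3 m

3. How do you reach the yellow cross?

turn left 57°, forward 4.6 m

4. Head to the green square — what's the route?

turn left 46°, forward 9.5 m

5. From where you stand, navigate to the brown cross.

turn left 79°, forward 14.8 m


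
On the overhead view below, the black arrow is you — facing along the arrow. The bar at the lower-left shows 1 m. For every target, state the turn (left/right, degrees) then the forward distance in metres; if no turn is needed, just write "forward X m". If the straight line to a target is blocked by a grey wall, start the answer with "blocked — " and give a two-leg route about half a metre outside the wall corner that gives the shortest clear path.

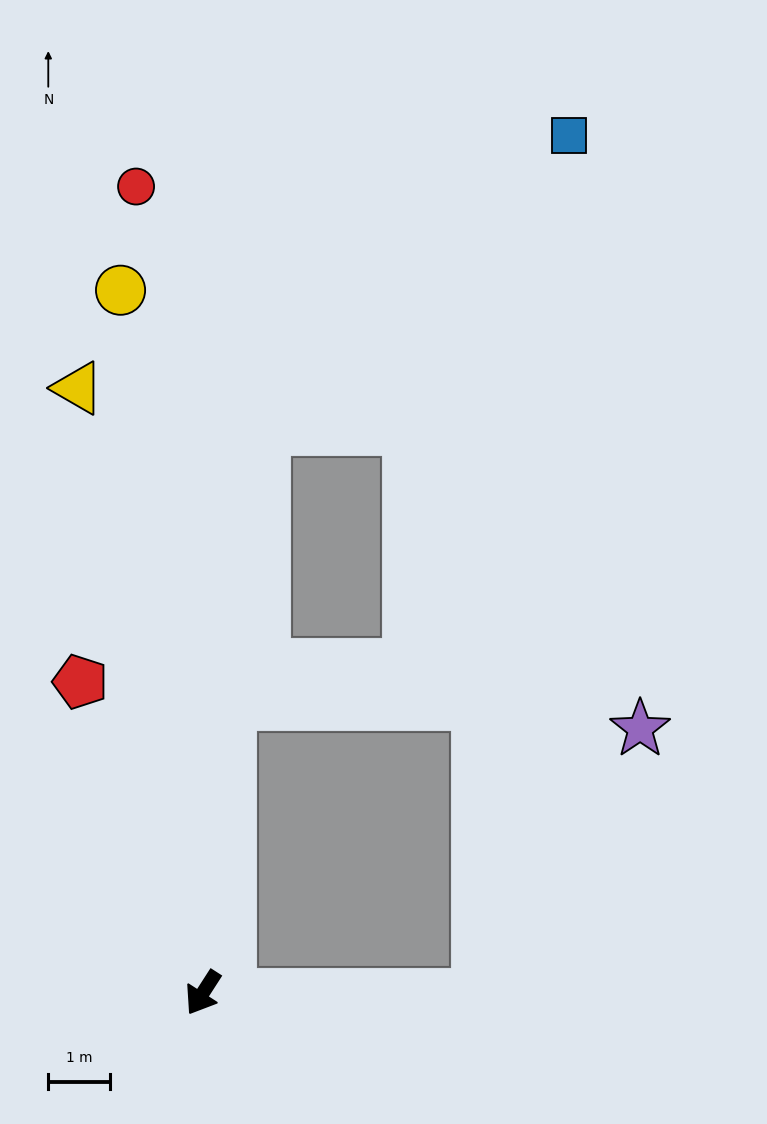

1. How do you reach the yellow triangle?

turn right 136°, forward 9.9 m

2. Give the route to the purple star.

blocked — turn left 122°, forward 4.4 m, then turn left 59°, forward 5.0 m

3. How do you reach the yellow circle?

turn right 141°, forward 11.4 m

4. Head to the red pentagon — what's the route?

turn right 126°, forward 5.4 m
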